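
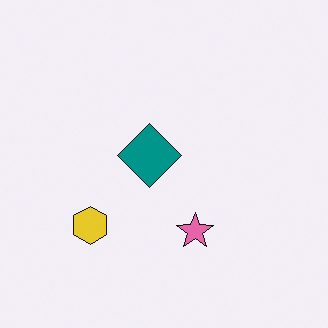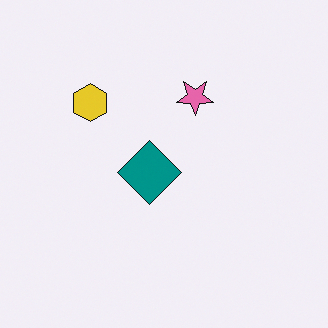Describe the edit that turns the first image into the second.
The image was flipped vertically (top ↔ bottom).

The pink star is in the bottom of the first image and the top of the second — shapes on opposite sides of the horizontal midline have swapped in a mirror flip.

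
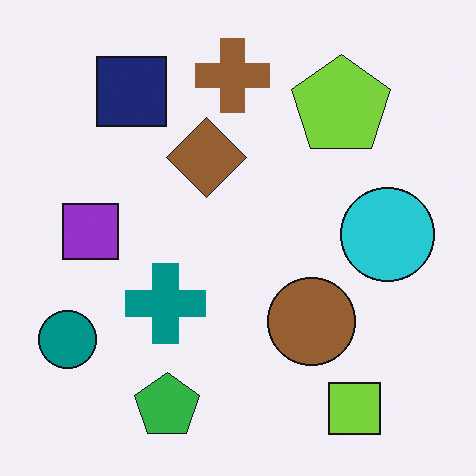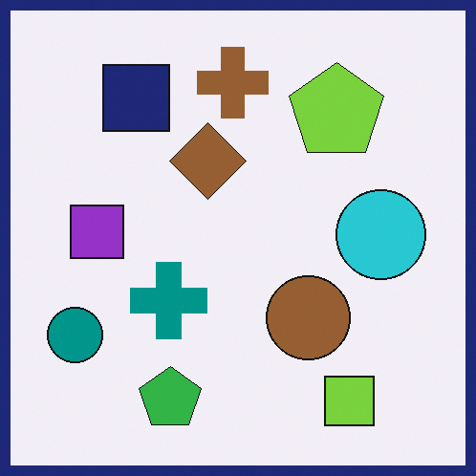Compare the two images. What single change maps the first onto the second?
It was framed with a navy border.

A solid navy frame runs around the edge of the second image, with the content slightly shrunk inside it.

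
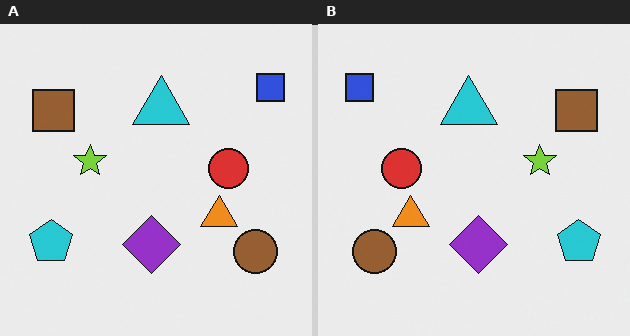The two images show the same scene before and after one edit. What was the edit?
This is the original image flipped horizontally (left ↔ right).

The blue square is in the top-right of the left (A) image and the top-left of the right (B) — shapes on opposite sides of the vertical midline have swapped in a mirror flip.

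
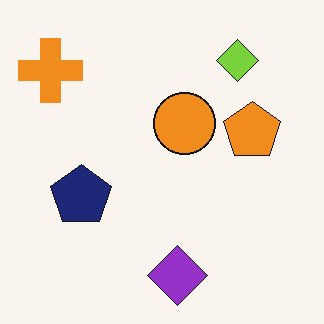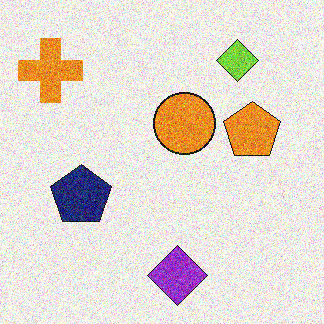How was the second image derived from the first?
It was degraded with strong gaussian noise.

Random speckle covers the whole image, including the flat background.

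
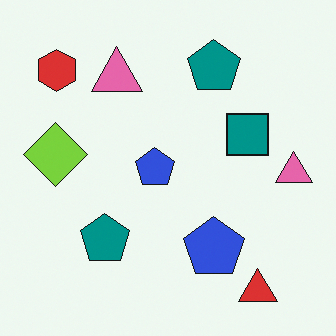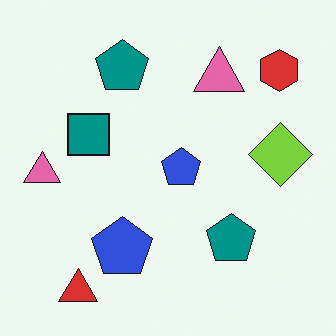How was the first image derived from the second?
This is the original image flipped horizontally (left ↔ right).

The lime diamond is in the right of the second image and the left of the first — shapes on opposite sides of the vertical midline have swapped in a mirror flip.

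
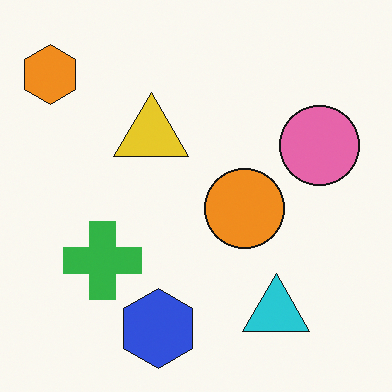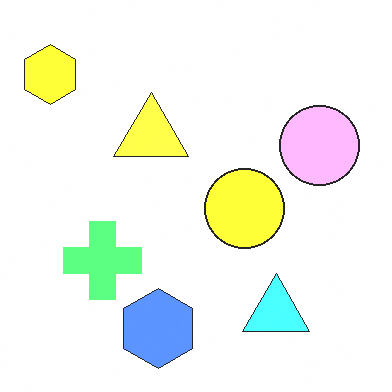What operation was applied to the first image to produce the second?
This is the original image substantially brightened.

Every pixel — background and shapes alike — is uniformly brightened.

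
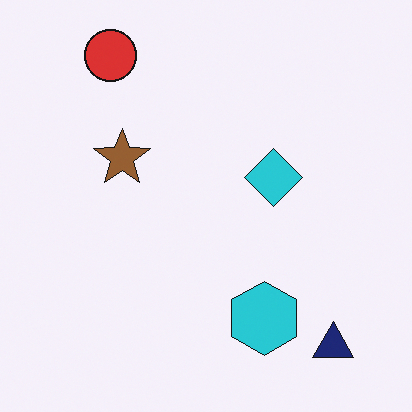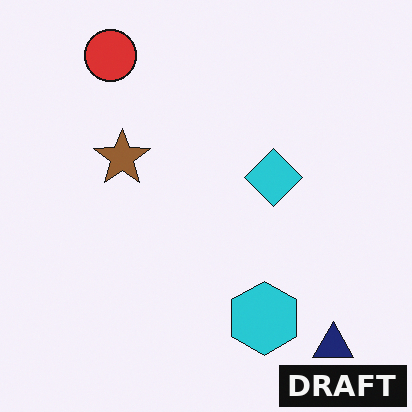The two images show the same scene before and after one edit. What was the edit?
The image was watermarked with the text "DRAFT" in the lower-right corner.

A dark label reading "DRAFT" appears in the lower-right corner.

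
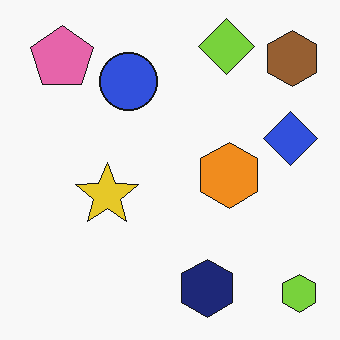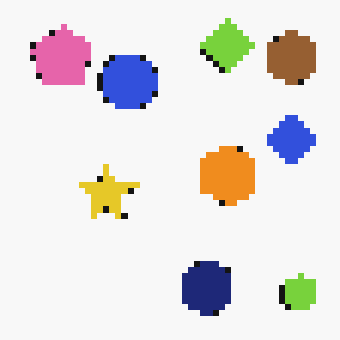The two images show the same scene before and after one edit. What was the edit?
The transformation is: moderately pixelated.

Shapes are reduced to large square blocks; fine edges and outlines are lost — a downscale-then-upscale (mosaic) effect.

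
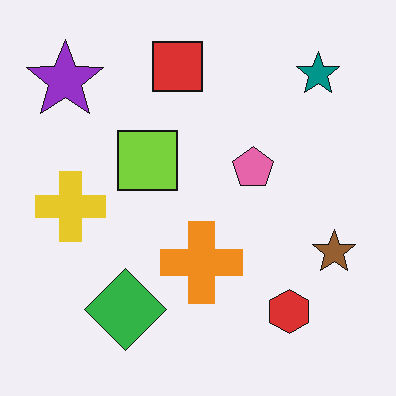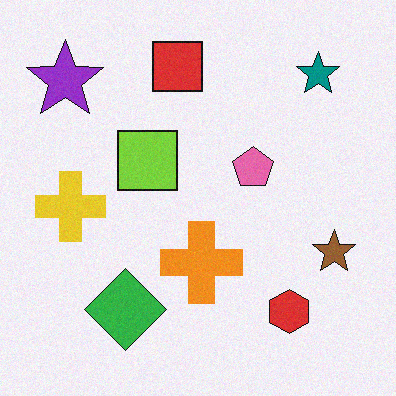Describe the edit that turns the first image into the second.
The image was degraded with a light layer of grain.

Random speckle covers the whole image, including the flat background.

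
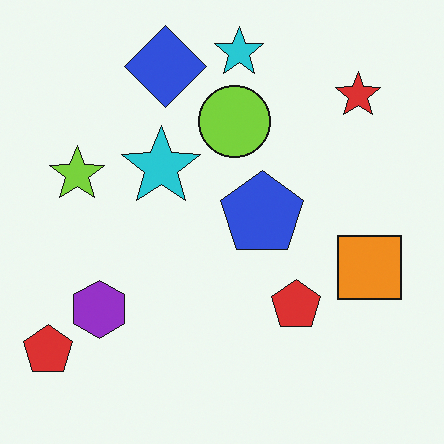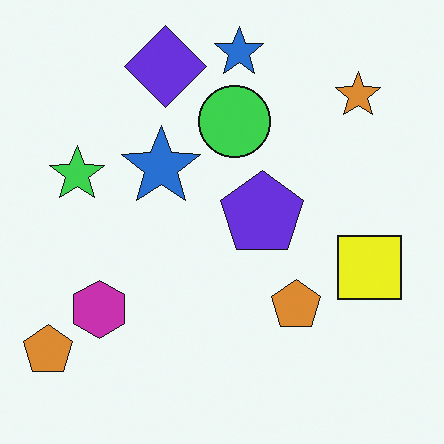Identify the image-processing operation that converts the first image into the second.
The transformation is: hue-shifted by a small amount.

Every shape's color has rotated by the same amount around the hue wheel — a uniform hue shift.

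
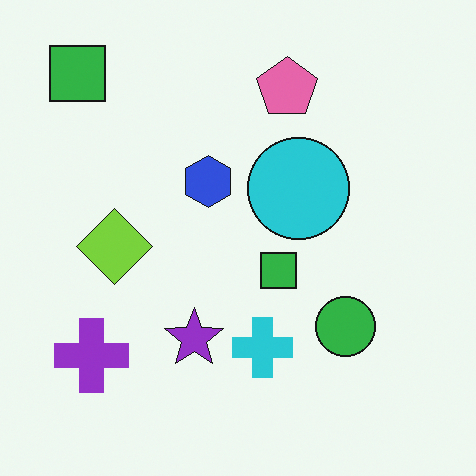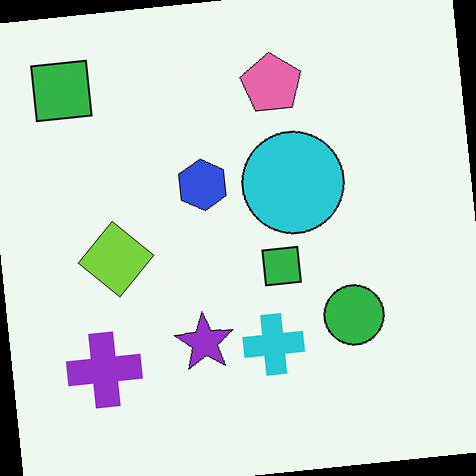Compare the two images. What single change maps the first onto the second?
It was rotated counter-clockwise by a few degrees.

Every shape is tilted by the same angle and the image corners show triangular fill wedges — a whole-image rotation by a non-right angle.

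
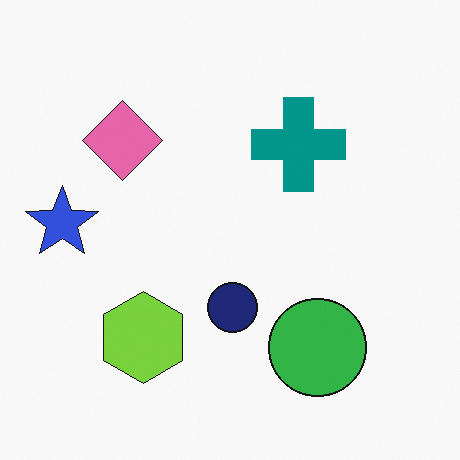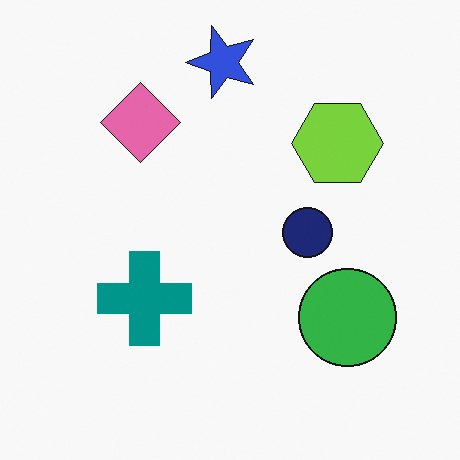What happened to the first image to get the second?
The second image is the first transposed (reflected across the top-left ↔ bottom-right diagonal).

Shapes have swapped their row and column positions — what was in the top-right is now in the bottom-left — a diagonal reflection.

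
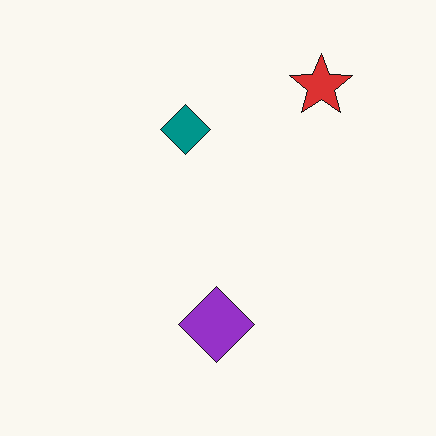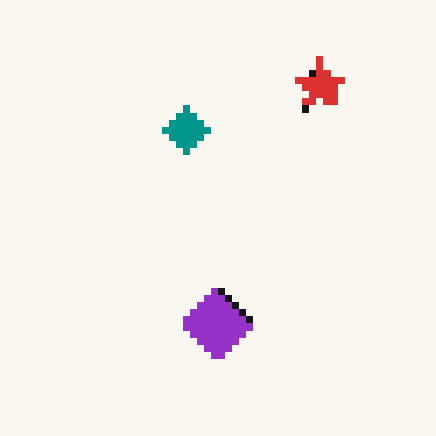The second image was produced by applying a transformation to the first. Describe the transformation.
The transformation is: pixelated into visible square blocks.

Shapes are reduced to large square blocks; fine edges and outlines are lost — a downscale-then-upscale (mosaic) effect.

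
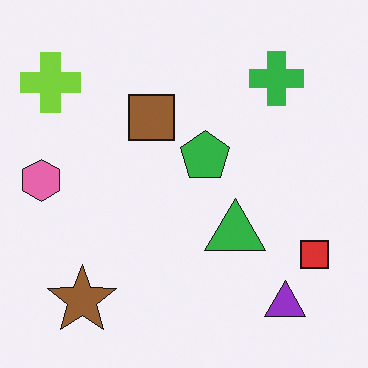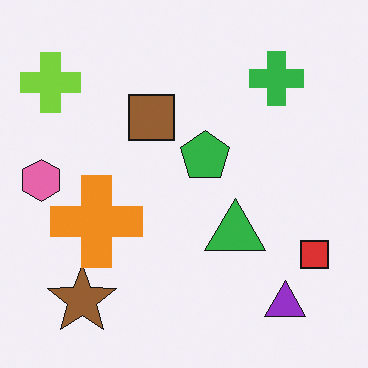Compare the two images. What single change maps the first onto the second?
The transformation is: overlaid with an additional orange cross.

An orange cross appears in the second image that is absent from the first.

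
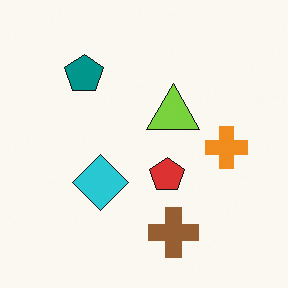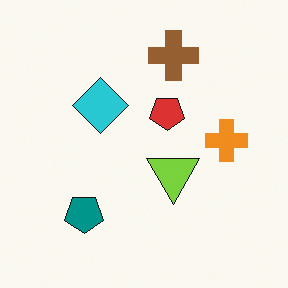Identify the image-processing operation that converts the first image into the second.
This is the original image flipped vertically (top ↔ bottom).

The brown cross is in the bottom of the first image and the top of the second — shapes on opposite sides of the horizontal midline have swapped in a mirror flip.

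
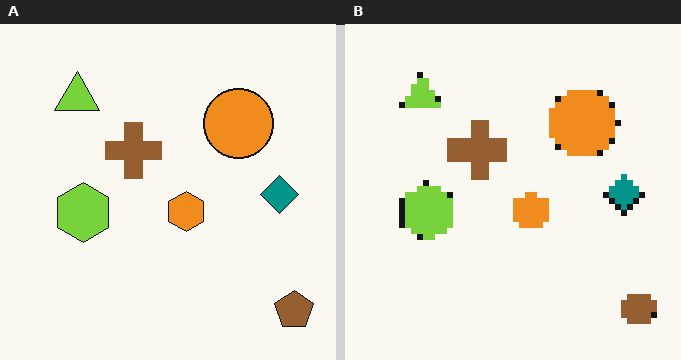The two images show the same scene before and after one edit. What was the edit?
The transformation is: pixelated into visible square blocks.

Shapes are reduced to large square blocks; fine edges and outlines are lost — a downscale-then-upscale (mosaic) effect.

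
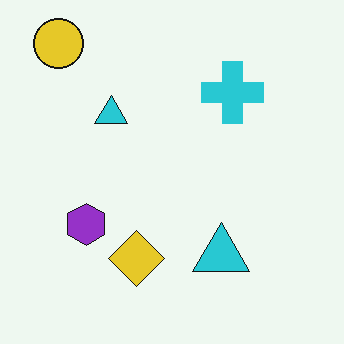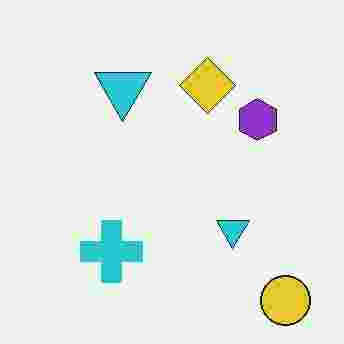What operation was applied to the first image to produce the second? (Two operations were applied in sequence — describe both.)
The second image is the first heavily JPEG-compressed with obvious blocking artifacts, then rotated 180°.

Blocky 8×8 compression artifacts appear around shape edges and the flat background shows ringing — characteristic JPEG degradation. The yellow circle sits in the top-left of the first image and the bottom-right of the second — consistent with a whole-image 180° rotation.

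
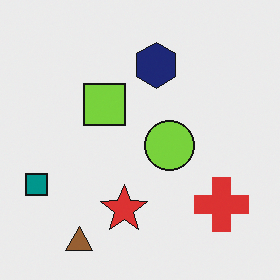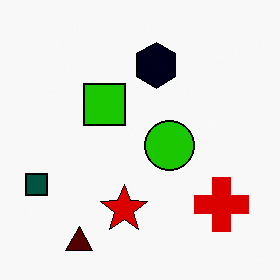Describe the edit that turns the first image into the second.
This is the original image given much higher contrast.

Tones are pushed away from mid-grey across the whole image — a global contrast change.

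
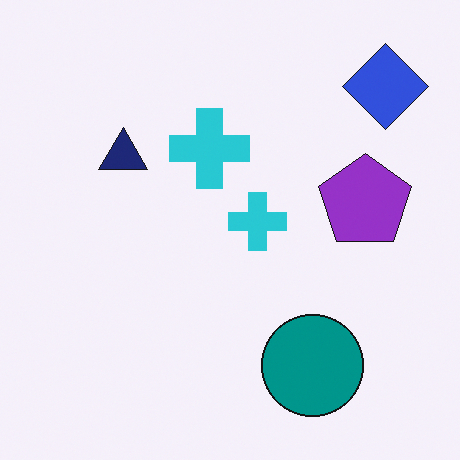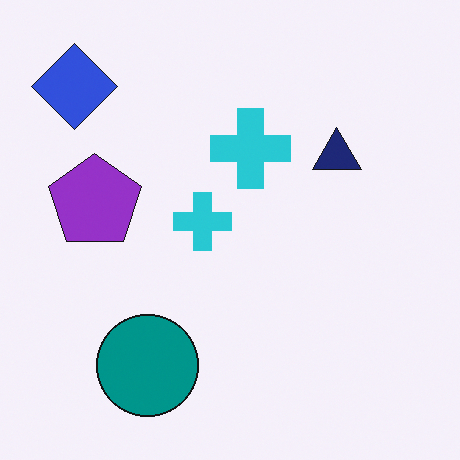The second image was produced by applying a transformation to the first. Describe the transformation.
It was flipped horizontally (left ↔ right).

The blue diamond is in the top-right of the first image and the top-left of the second — shapes on opposite sides of the vertical midline have swapped in a mirror flip.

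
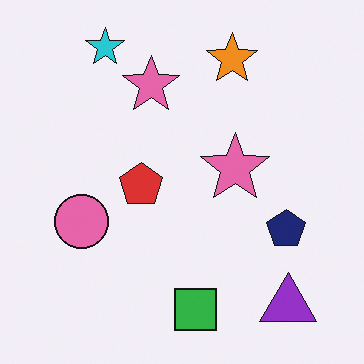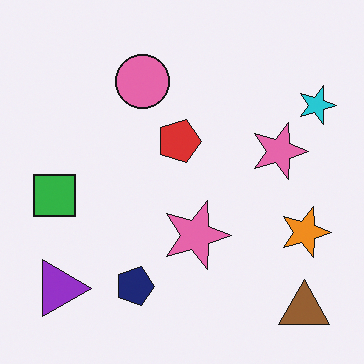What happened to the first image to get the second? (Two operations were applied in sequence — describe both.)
The transformation is: rotated 90° clockwise, then overlaid with an additional brown triangle.

The purple triangle sits in the bottom-right of the first image and the bottom-left of the second — consistent with a whole-image 90° clockwise rotation. A brown triangle appears in the second image that is absent from the first.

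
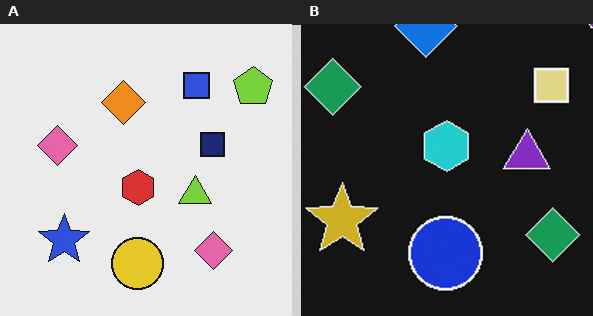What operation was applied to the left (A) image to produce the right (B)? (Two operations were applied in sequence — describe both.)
It was color-inverted (negative), then cropped slightly and scaled back up.

The light background has become dark and every shape's color is its complement — a photographic negative. The visible shapes are larger and the field of view is narrower; shapes near the original edges may be partly or wholly outside the frame — a crop-and-rescale.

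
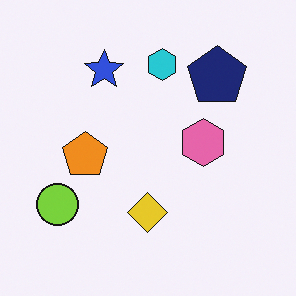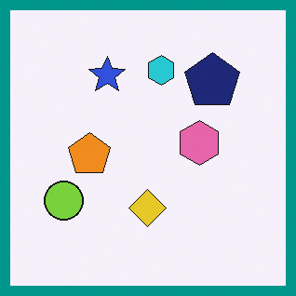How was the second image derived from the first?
The second image is the first framed with a teal border.

A solid teal frame runs around the edge of the second image, with the content slightly shrunk inside it.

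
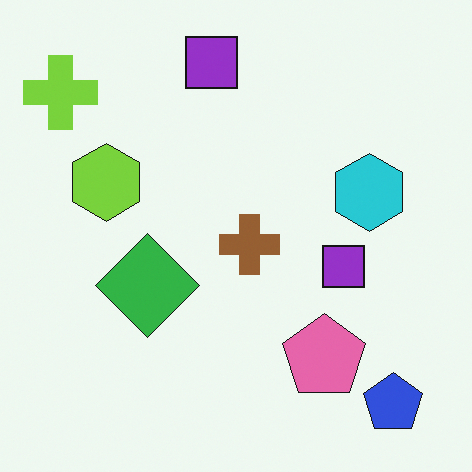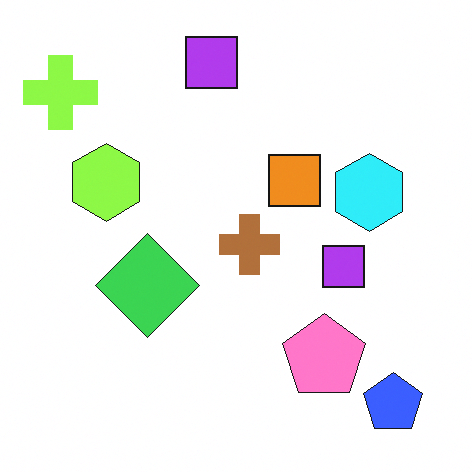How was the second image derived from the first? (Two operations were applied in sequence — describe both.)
It was slightly brightened, then overlaid with an additional orange square.

Every pixel — background and shapes alike — is uniformly brightened. An orange square appears in the second image that is absent from the first.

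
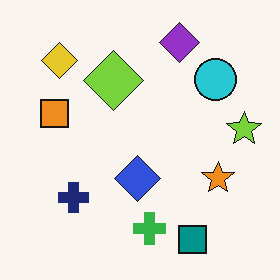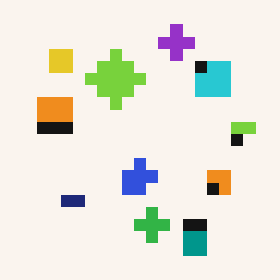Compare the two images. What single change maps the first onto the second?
The transformation is: coarsely pixelated.

Shapes are reduced to large square blocks; fine edges and outlines are lost — a downscale-then-upscale (mosaic) effect.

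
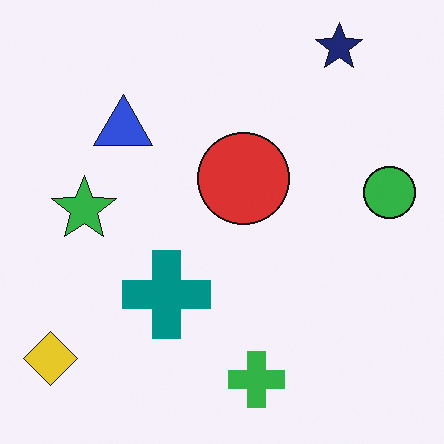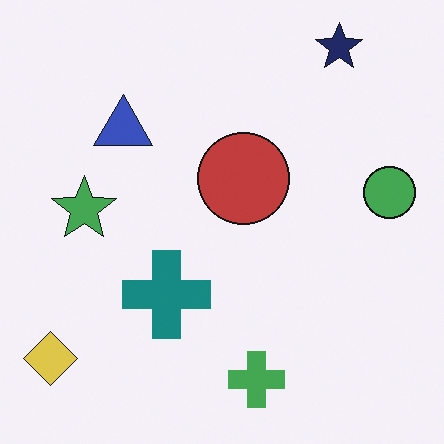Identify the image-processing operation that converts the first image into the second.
Slightly desaturated.

All colors are more muted and greyish — a global saturation change.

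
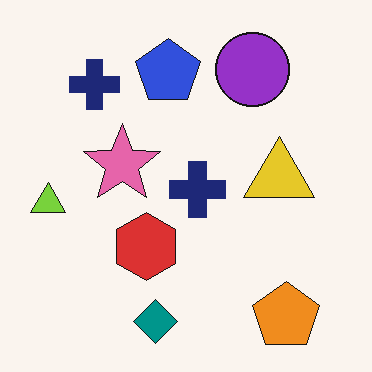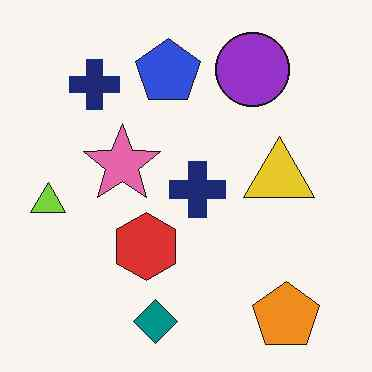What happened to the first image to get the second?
Given moderate JPEG compression.

Blocky 8×8 compression artifacts appear around shape edges and the flat background shows ringing — characteristic JPEG degradation.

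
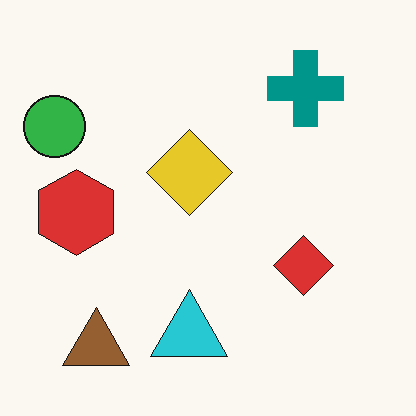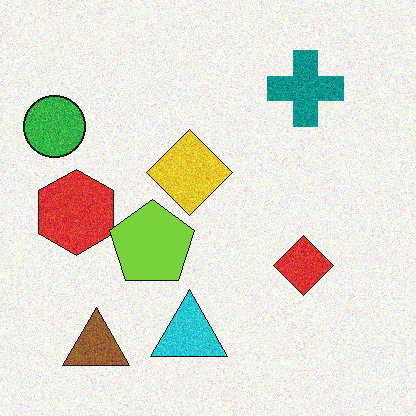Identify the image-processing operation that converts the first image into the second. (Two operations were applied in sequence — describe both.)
The image was degraded with visible gaussian noise, then overlaid with an additional lime pentagon.

Random speckle covers the whole image, including the flat background. A lime pentagon appears in the second image that is absent from the first.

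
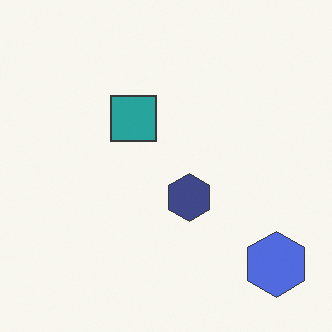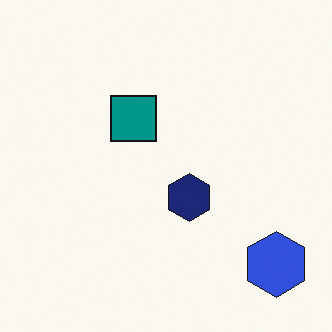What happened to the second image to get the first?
The transformation is: given slightly reduced contrast.

Tones are pushed toward mid-grey across the whole image — a global contrast change.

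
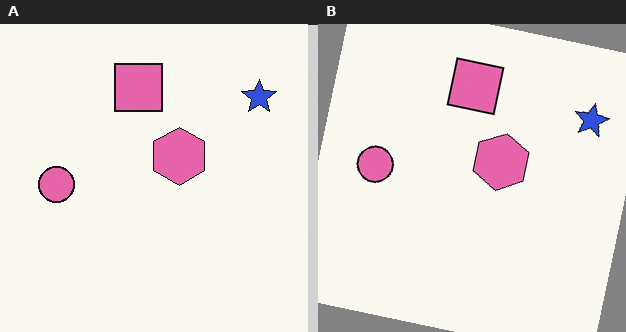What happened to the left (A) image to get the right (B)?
The transformation is: rotated clockwise by a few degrees.

Every shape is tilted by the same angle and the image corners show triangular fill wedges — a whole-image rotation by a non-right angle.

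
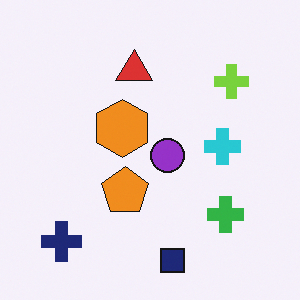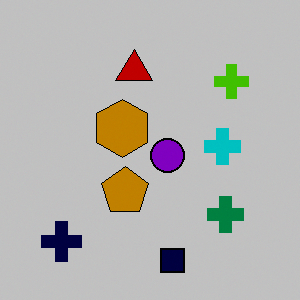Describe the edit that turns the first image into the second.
This is the original image heavily posterized to just a handful of flat colors.

Each flat color has snapped to a coarser quantized level — most visibly, the near-white background has dropped to a flat grey.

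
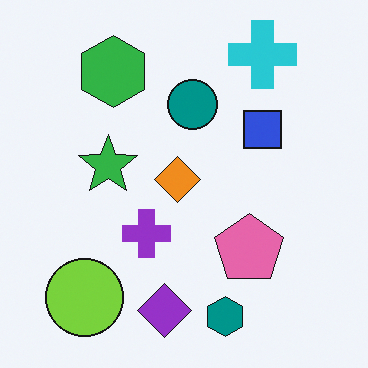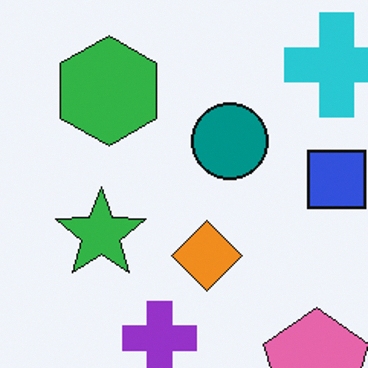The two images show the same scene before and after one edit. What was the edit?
It was cropped slightly and scaled back up.

The visible shapes are larger and the field of view is narrower; shapes near the original edges may be partly or wholly outside the frame — a crop-and-rescale.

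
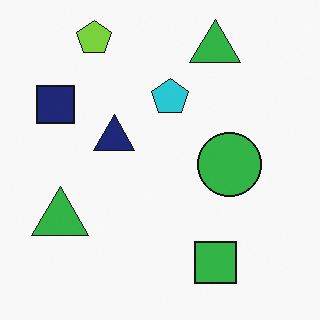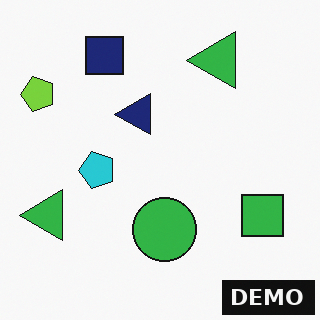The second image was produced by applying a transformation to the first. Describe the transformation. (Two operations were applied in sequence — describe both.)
The transformation is: transposed (reflected across the top-left ↔ bottom-right diagonal), then watermarked with the text "DEMO" in the lower-right corner.

Shapes have swapped their row and column positions — what was in the top-right is now in the bottom-left — a diagonal reflection. A dark label reading "DEMO" appears in the lower-right corner.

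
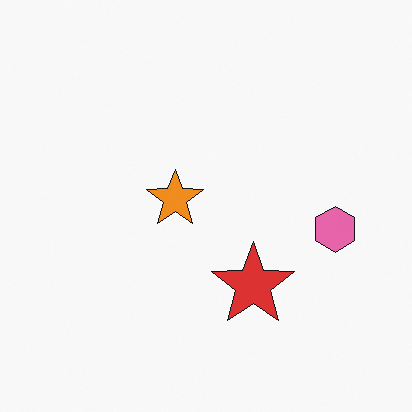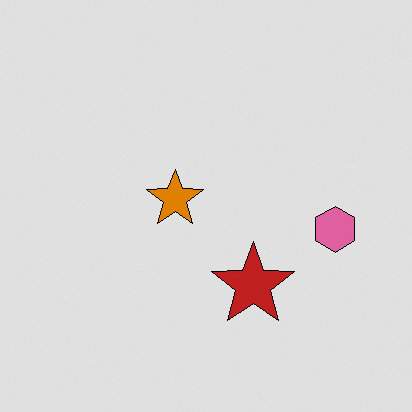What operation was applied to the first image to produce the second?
The image was moderately posterized.

Each flat color has snapped to a coarser quantized level — most visibly, the near-white background has dropped to a flat grey.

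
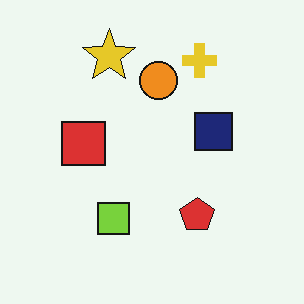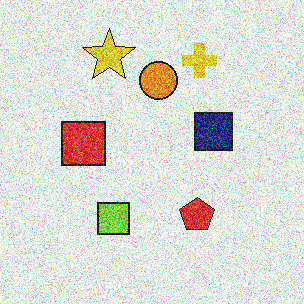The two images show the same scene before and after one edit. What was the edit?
This is the original image degraded with a thick layer of grain.

Random speckle covers the whole image, including the flat background.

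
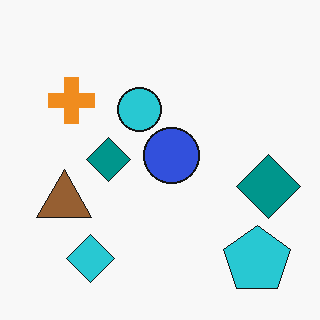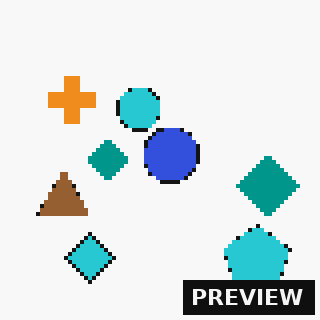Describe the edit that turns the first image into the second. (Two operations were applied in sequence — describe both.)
This is the original image mildly pixelated, then watermarked with the text "PREVIEW" in the lower-right corner.

Shapes are reduced to large square blocks; fine edges and outlines are lost — a downscale-then-upscale (mosaic) effect. A dark label reading "PREVIEW" appears in the lower-right corner.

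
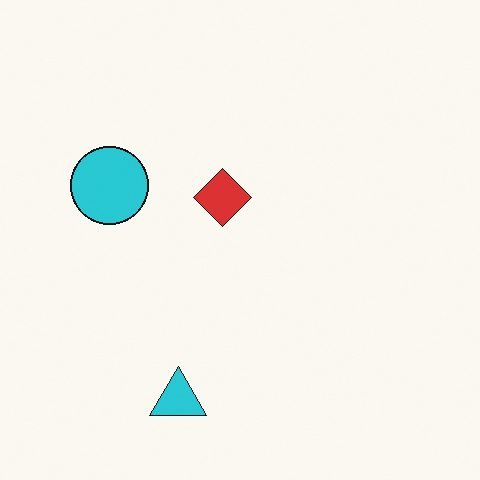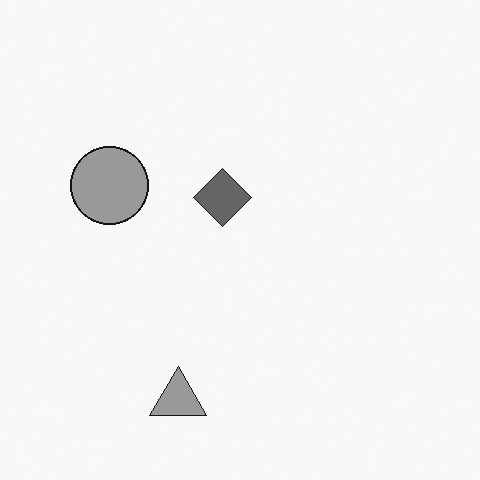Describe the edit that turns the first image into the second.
This is the original image converted to grayscale.

All color is removed — every shape is now a shade of grey.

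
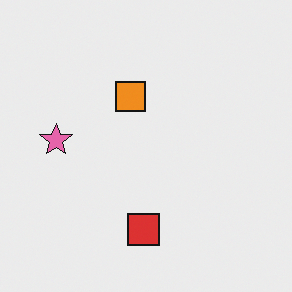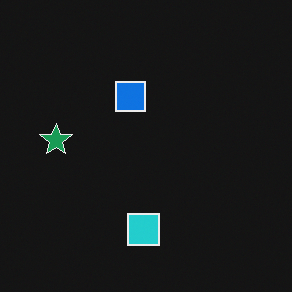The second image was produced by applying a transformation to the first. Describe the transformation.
It was color-inverted (negative).

The light background has become dark and every shape's color is its complement — a photographic negative.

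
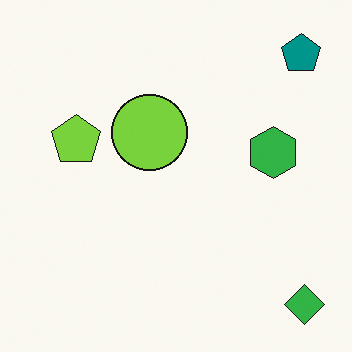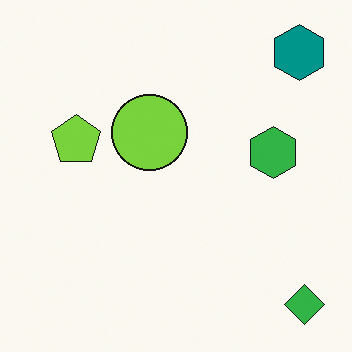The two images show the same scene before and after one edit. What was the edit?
This is the original image overlaid with an additional teal hexagon.

A teal hexagon appears in the second image that is absent from the first.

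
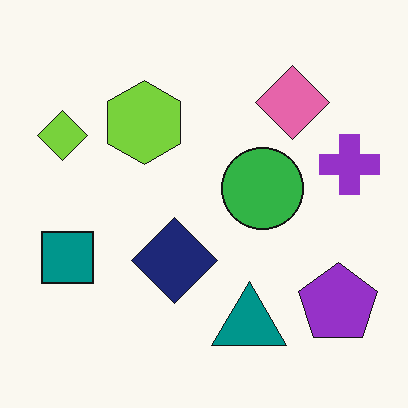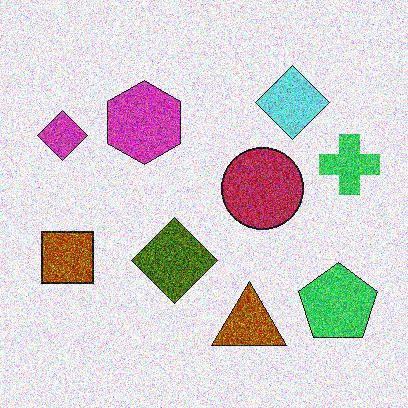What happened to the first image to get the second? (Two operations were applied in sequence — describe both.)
This is the original image degraded with strong gaussian noise, then hue-shifted by a large amount.

Random speckle covers the whole image, including the flat background. Every shape's color has rotated by the same amount around the hue wheel — a uniform hue shift.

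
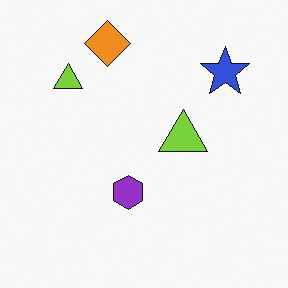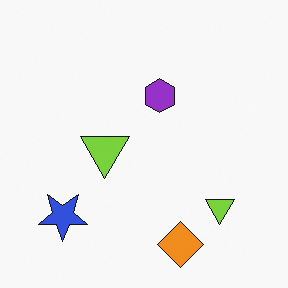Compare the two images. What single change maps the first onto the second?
The second image is the first rotated 180°.

The blue star sits in the top-right of the first image and the bottom-left of the second — consistent with a whole-image 180° rotation.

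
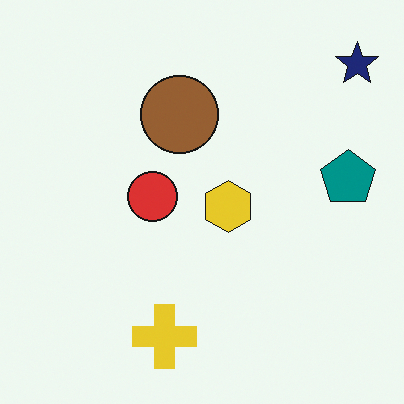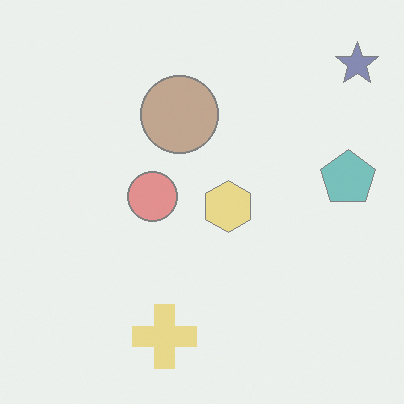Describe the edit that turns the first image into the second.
The second image is the first washed out (contrast reduced).

Tones are pushed toward mid-grey across the whole image — a global contrast change.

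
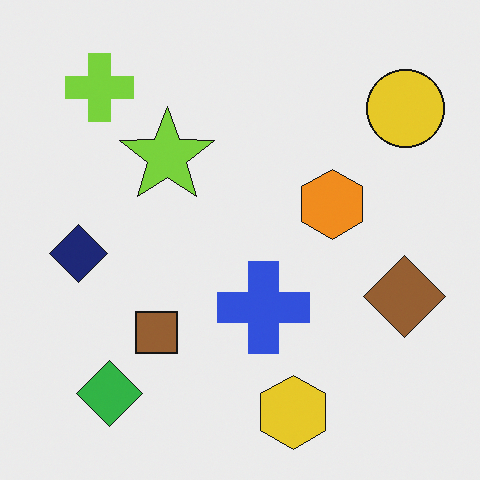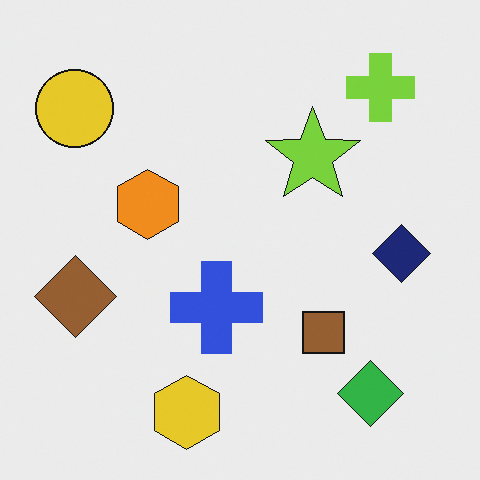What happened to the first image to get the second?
The second image is the first flipped horizontally (left ↔ right).

The yellow circle is in the top-right of the first image and the top-left of the second — shapes on opposite sides of the vertical midline have swapped in a mirror flip.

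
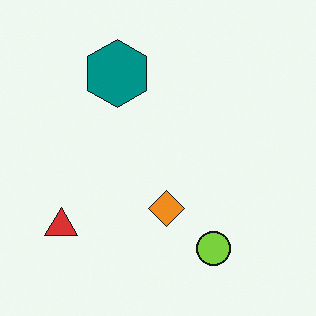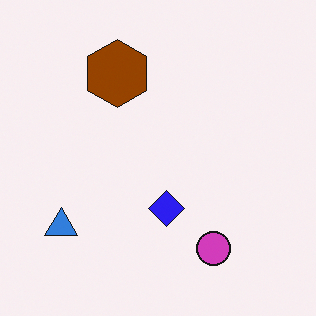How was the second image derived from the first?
This is the original image hue-shifted by a large amount.

Every shape's color has rotated by the same amount around the hue wheel — a uniform hue shift.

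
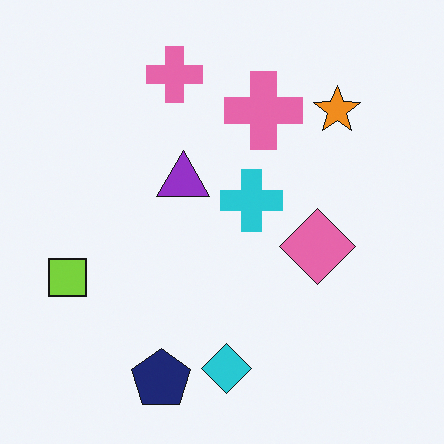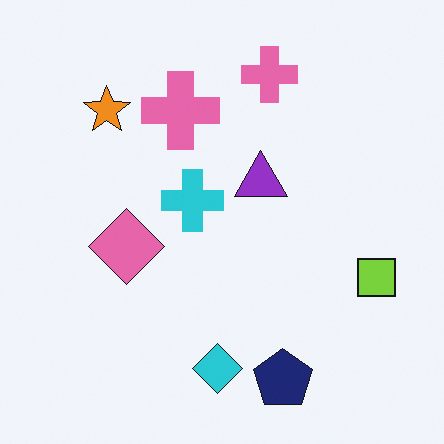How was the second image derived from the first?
The image was flipped horizontally (left ↔ right).

The lime square is in the left of the first image and the right of the second — shapes on opposite sides of the vertical midline have swapped in a mirror flip.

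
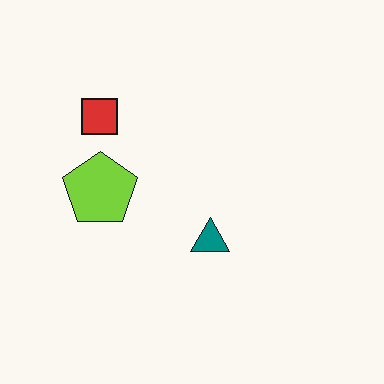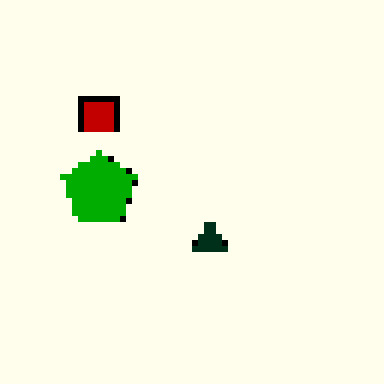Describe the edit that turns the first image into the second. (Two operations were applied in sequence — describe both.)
The second image is the first moderately pixelated, then boosted in contrast.

Shapes are reduced to large square blocks; fine edges and outlines are lost — a downscale-then-upscale (mosaic) effect. Tones are pushed away from mid-grey across the whole image — a global contrast change.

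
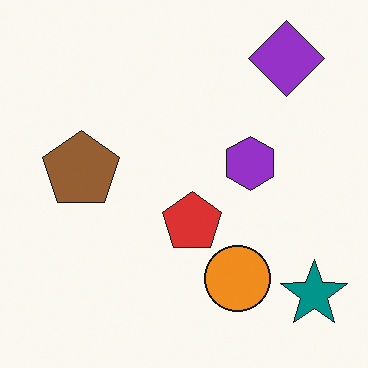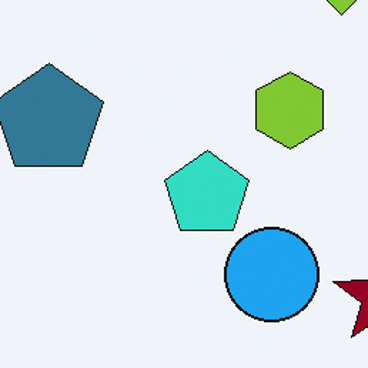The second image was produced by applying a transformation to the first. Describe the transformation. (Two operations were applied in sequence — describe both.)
Hue-shifted through roughly half the color wheel, then cropped to a modestly smaller region and rescaled.

Every shape's color has rotated by the same amount around the hue wheel — a uniform hue shift. The visible shapes are larger and the field of view is narrower; shapes near the original edges may be partly or wholly outside the frame — a crop-and-rescale.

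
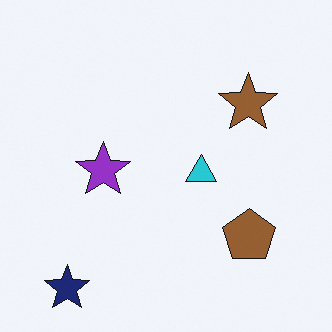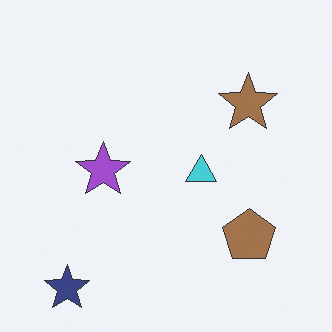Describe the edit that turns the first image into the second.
The transformation is: given slightly reduced contrast.

Tones are pushed toward mid-grey across the whole image — a global contrast change.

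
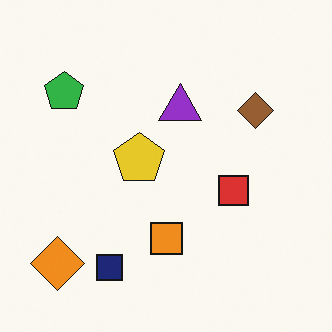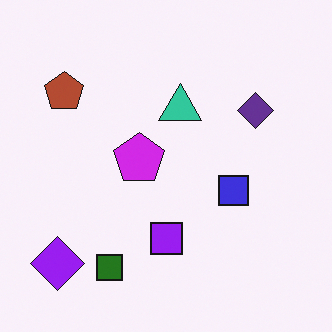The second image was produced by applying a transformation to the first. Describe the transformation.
It was hue-shifted through roughly half the color wheel.

Every shape's color has rotated by the same amount around the hue wheel — a uniform hue shift.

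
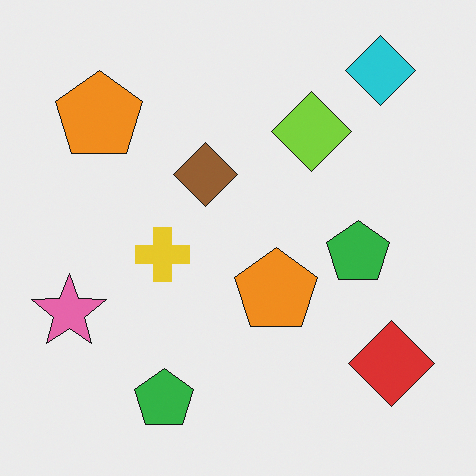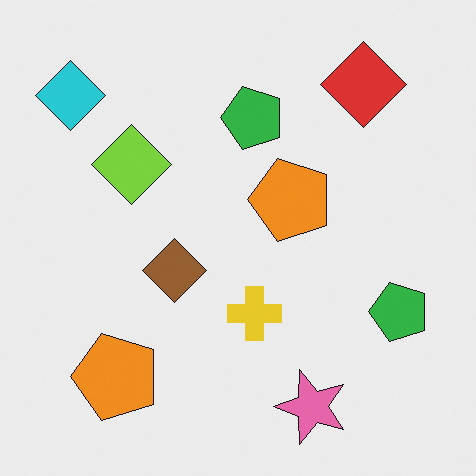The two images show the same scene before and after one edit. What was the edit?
The image was rotated 90° counter-clockwise.

The cyan diamond sits in the top-right of the first image and the top-left of the second — consistent with a whole-image 90° counter-clockwise rotation.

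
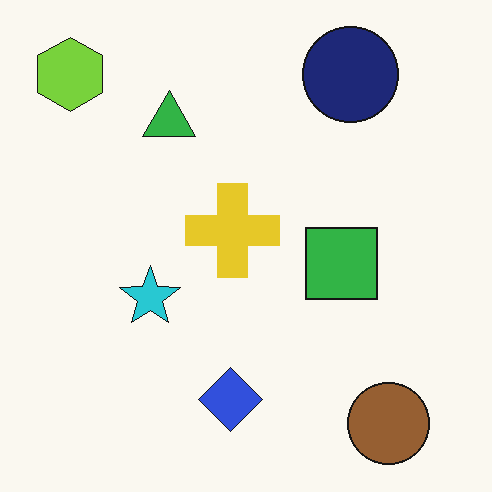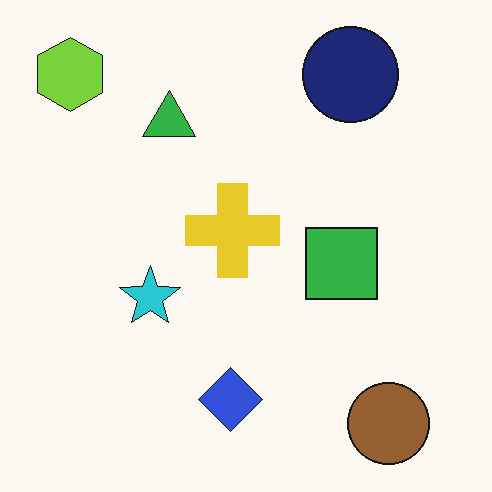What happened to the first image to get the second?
The second image is the first given moderate JPEG compression.

Blocky 8×8 compression artifacts appear around shape edges and the flat background shows ringing — characteristic JPEG degradation.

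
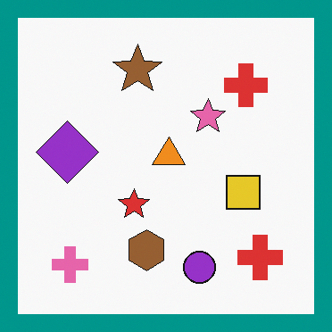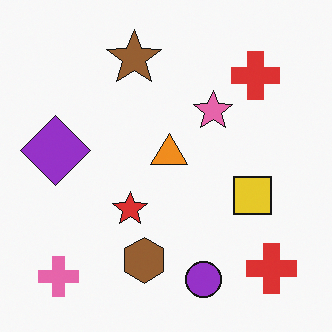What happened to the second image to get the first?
The transformation is: framed with a teal border.

A solid teal frame runs around the edge of the first image, with the content slightly shrunk inside it.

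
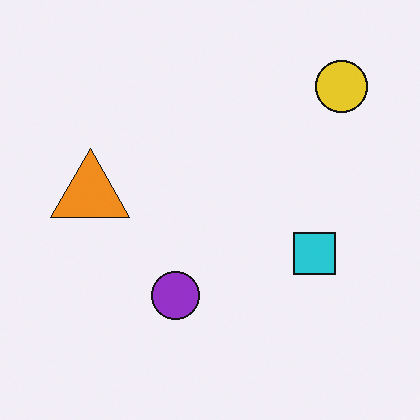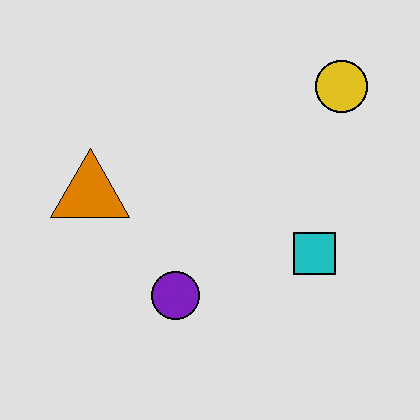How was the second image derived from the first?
The image was posterized to a reduced palette.

Each flat color has snapped to a coarser quantized level — most visibly, the near-white background has dropped to a flat grey.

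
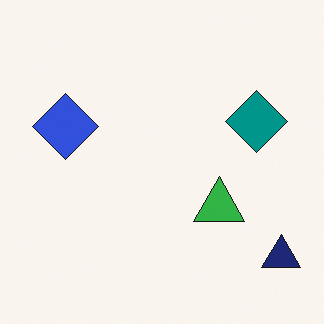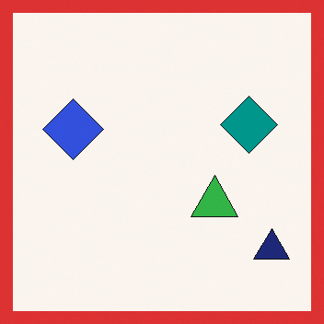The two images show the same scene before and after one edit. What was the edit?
The transformation is: framed with a red border.

A solid red frame runs around the edge of the second image, with the content slightly shrunk inside it.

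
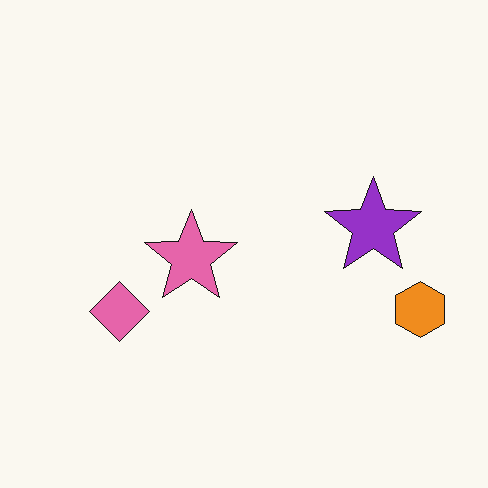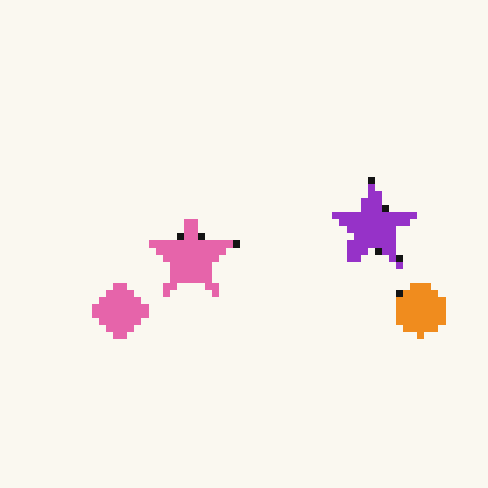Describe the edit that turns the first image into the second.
It was moderately pixelated.

Shapes are reduced to large square blocks; fine edges and outlines are lost — a downscale-then-upscale (mosaic) effect.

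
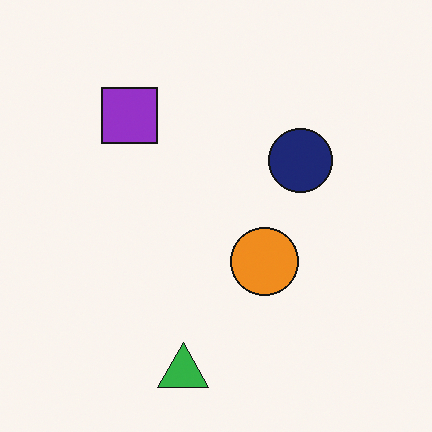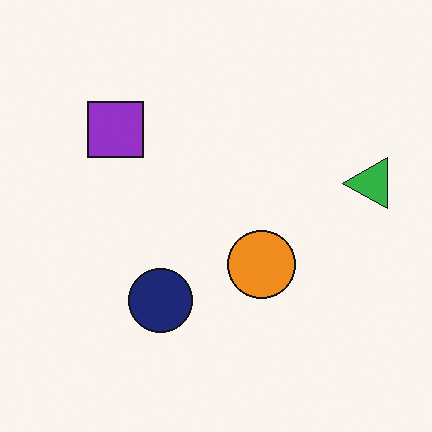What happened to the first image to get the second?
The transformation is: transposed (reflected across the top-left ↔ bottom-right diagonal).

Shapes have swapped their row and column positions — what was in the top-right is now in the bottom-left — a diagonal reflection.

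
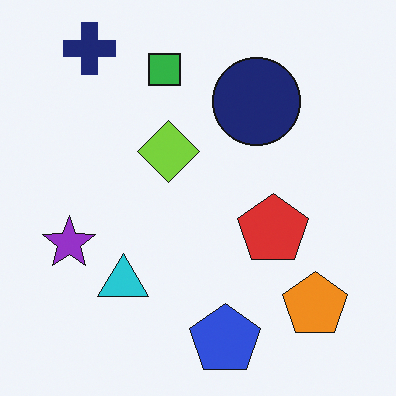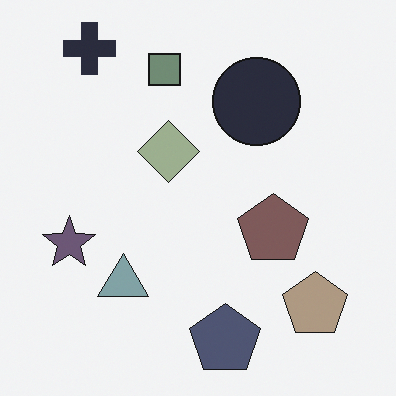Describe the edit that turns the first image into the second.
Made much more muted (saturation change).

All colors are more muted and greyish — a global saturation change.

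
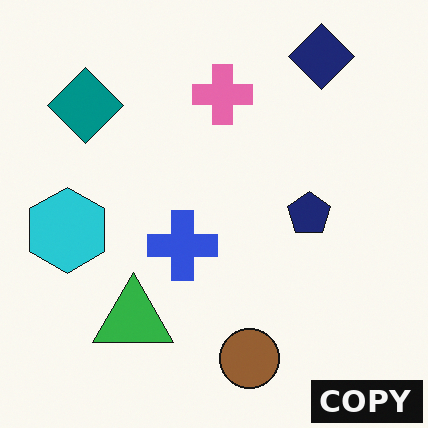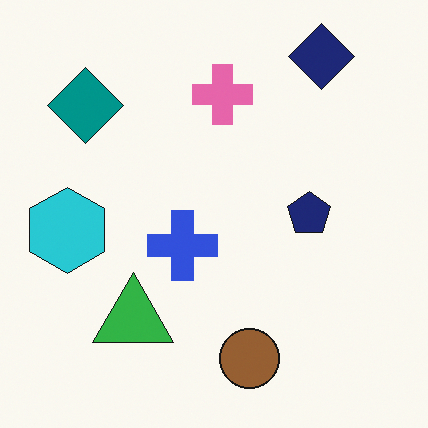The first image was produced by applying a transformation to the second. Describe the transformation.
The first image is the second watermarked with the text "COPY" in the lower-right corner.

A dark label reading "COPY" appears in the lower-right corner.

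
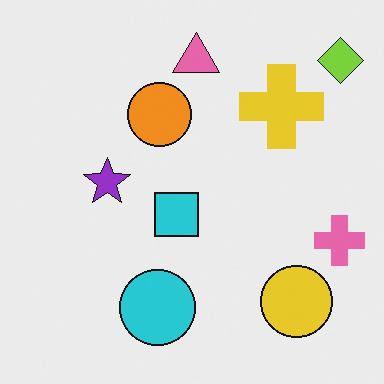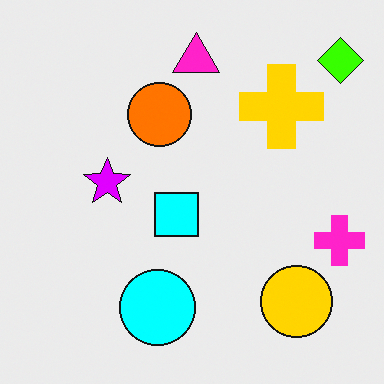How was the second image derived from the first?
This is the original image heavily oversaturated.

All colors are more vivid — a global saturation change.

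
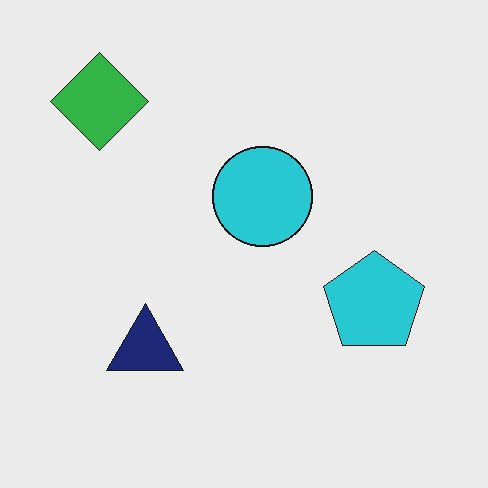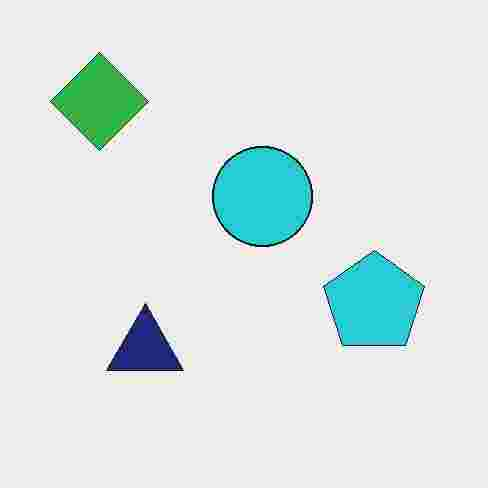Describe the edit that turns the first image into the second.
It was degraded with heavy JPEG compression.

Blocky 8×8 compression artifacts appear around shape edges and the flat background shows ringing — characteristic JPEG degradation.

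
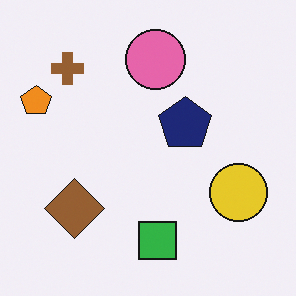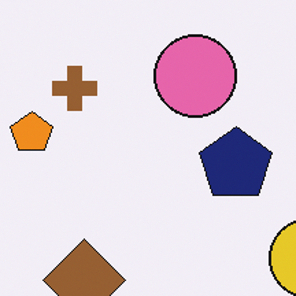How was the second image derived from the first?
The image was cropped slightly and scaled back up.

The visible shapes are larger and the field of view is narrower; shapes near the original edges may be partly or wholly outside the frame — a crop-and-rescale.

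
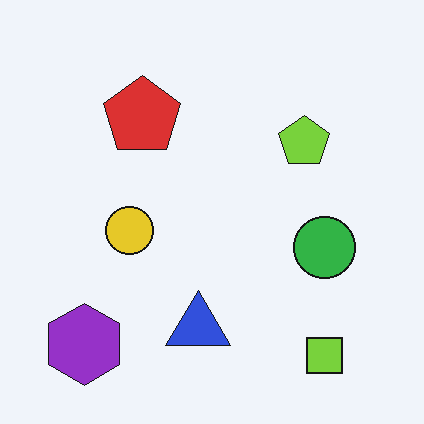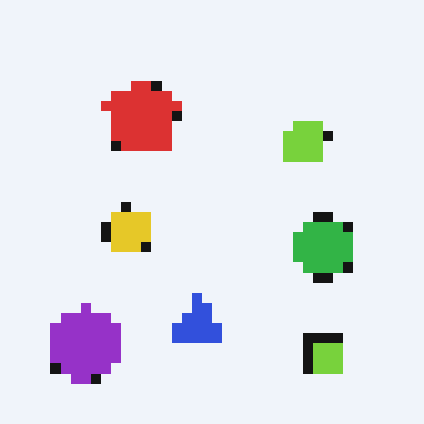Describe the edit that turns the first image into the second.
Heavily pixelated into large blocks.

Shapes are reduced to large square blocks; fine edges and outlines are lost — a downscale-then-upscale (mosaic) effect.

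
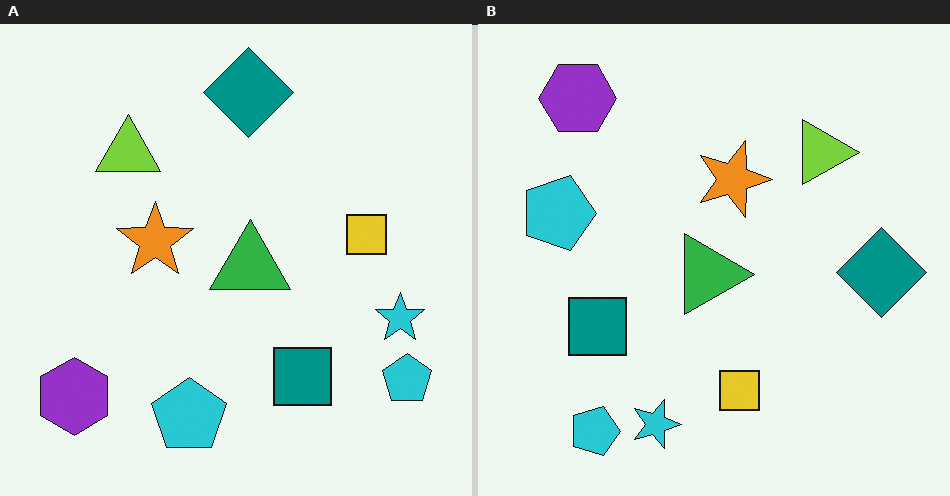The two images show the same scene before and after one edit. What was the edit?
The image was rotated 90° clockwise.

The purple hexagon sits in the bottom-left of the left (A) image and the top-left of the right (B) — consistent with a whole-image 90° clockwise rotation.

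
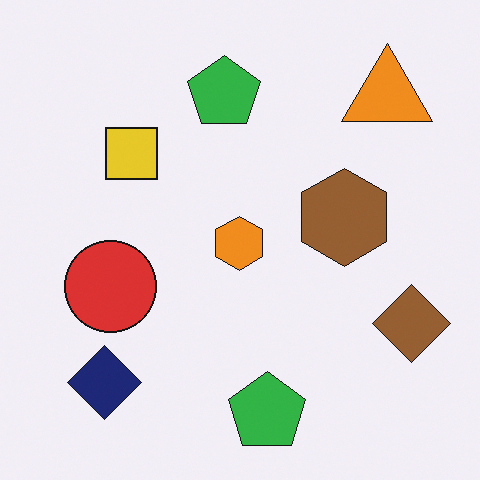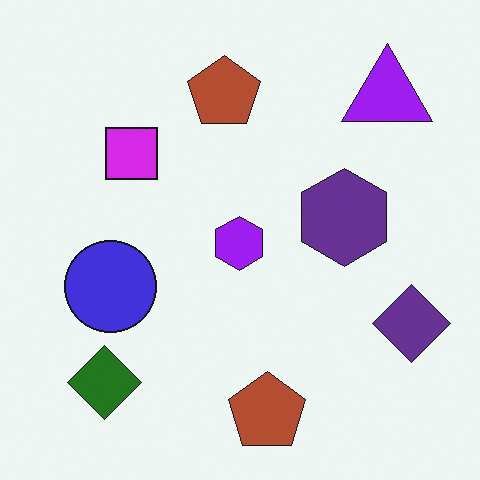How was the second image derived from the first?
The transformation is: hue-shifted through roughly half the color wheel.

Every shape's color has rotated by the same amount around the hue wheel — a uniform hue shift.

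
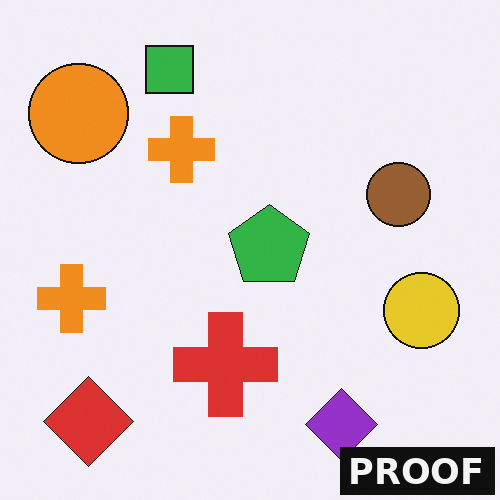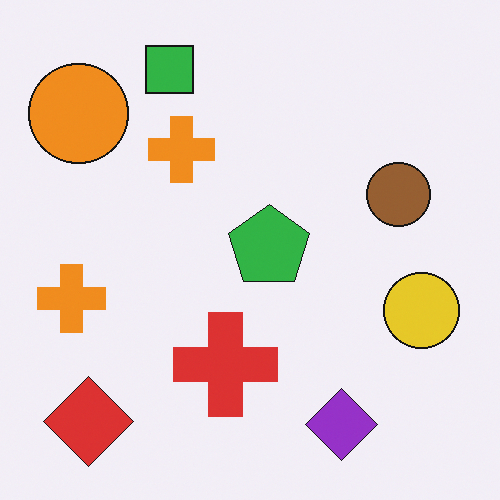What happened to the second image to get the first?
The transformation is: watermarked with the text "PROOF" in the lower-right corner.

A dark label reading "PROOF" appears in the lower-right corner.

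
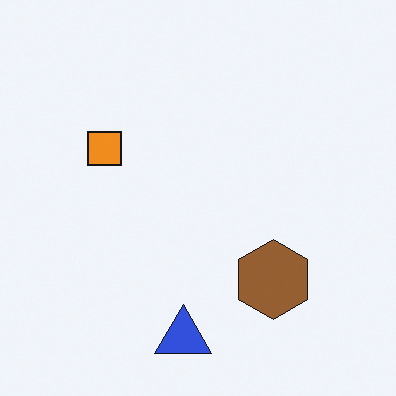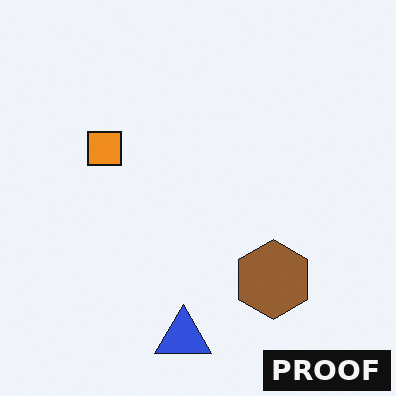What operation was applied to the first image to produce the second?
This is the original image watermarked with the text "PROOF" in the lower-right corner.

A dark label reading "PROOF" appears in the lower-right corner.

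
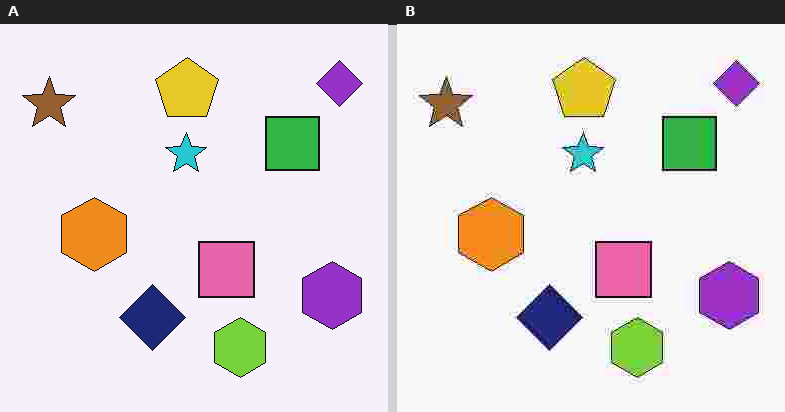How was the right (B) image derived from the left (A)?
This is the original image heavily JPEG-compressed with obvious blocking artifacts.

Blocky 8×8 compression artifacts appear around shape edges and the flat background shows ringing — characteristic JPEG degradation.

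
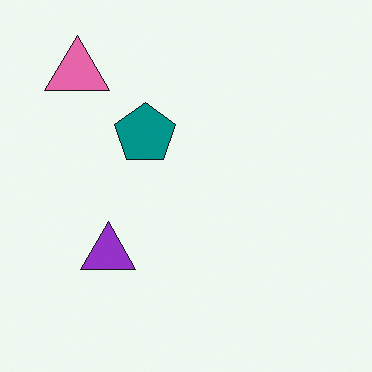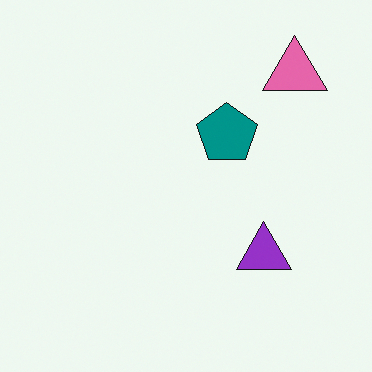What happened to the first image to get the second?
It was flipped horizontally (left ↔ right).

The pink triangle is in the top-left of the first image and the top-right of the second — shapes on opposite sides of the vertical midline have swapped in a mirror flip.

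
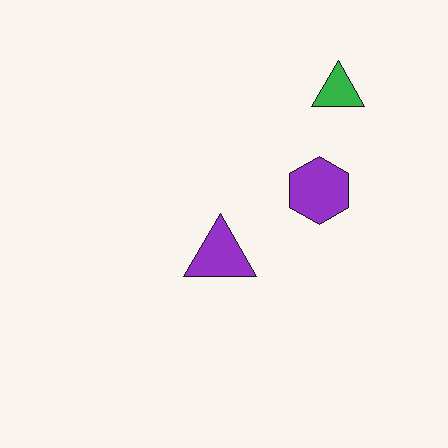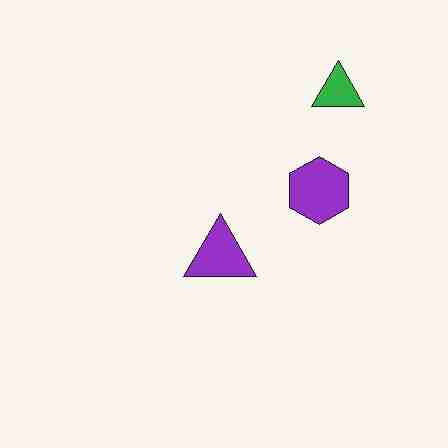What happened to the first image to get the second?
The image was degraded with heavy JPEG compression.

Blocky 8×8 compression artifacts appear around shape edges and the flat background shows ringing — characteristic JPEG degradation.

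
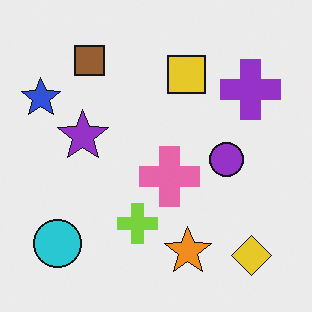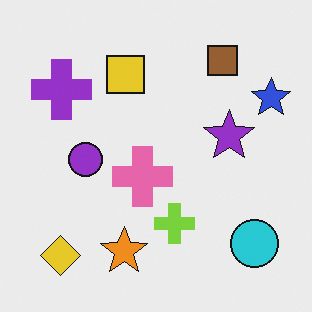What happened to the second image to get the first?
The image was flipped horizontally (left ↔ right).

The blue star is in the top-right of the second image and the top-left of the first — shapes on opposite sides of the vertical midline have swapped in a mirror flip.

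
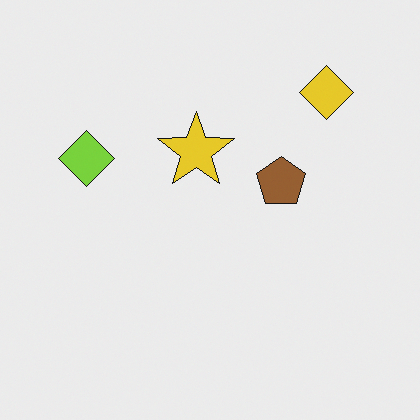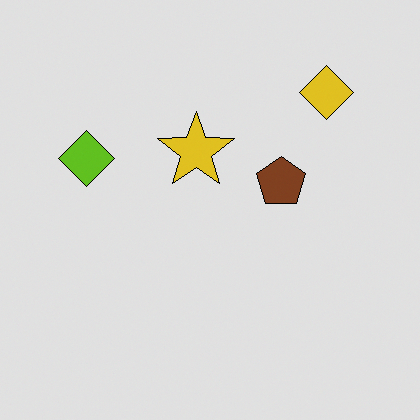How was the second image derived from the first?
The transformation is: moderately posterized.

Each flat color has snapped to a coarser quantized level — most visibly, the near-white background has dropped to a flat grey.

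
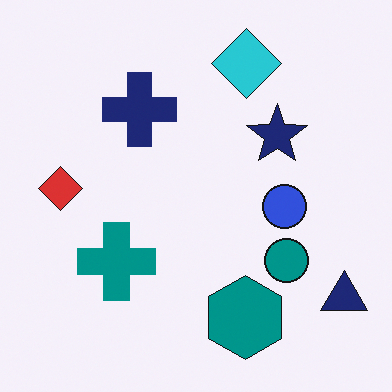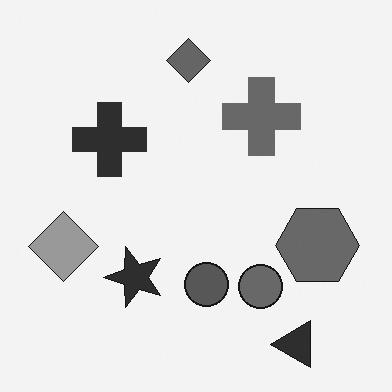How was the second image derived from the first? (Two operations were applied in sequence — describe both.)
This is the original image transposed (reflected across the top-left ↔ bottom-right diagonal), then converted to grayscale.

Shapes have swapped their row and column positions — what was in the top-right is now in the bottom-left — a diagonal reflection. All color is removed — every shape is now a shade of grey.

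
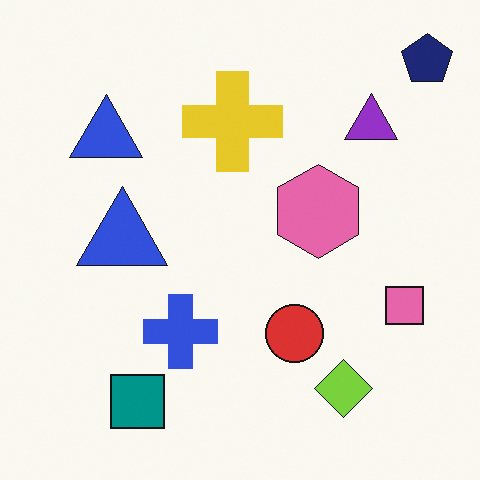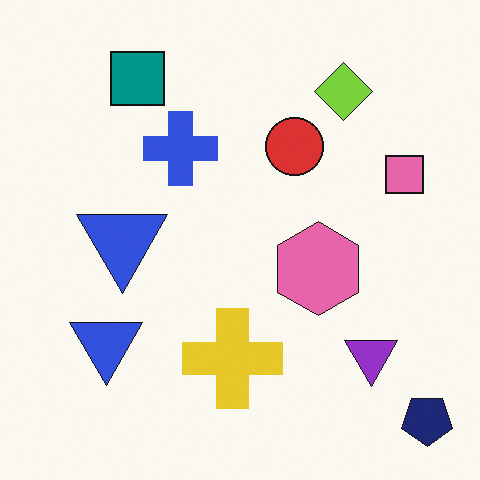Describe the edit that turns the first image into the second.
The second image is the first flipped vertically (top ↔ bottom).

The navy pentagon is in the top-right of the first image and the bottom-right of the second — shapes on opposite sides of the horizontal midline have swapped in a mirror flip.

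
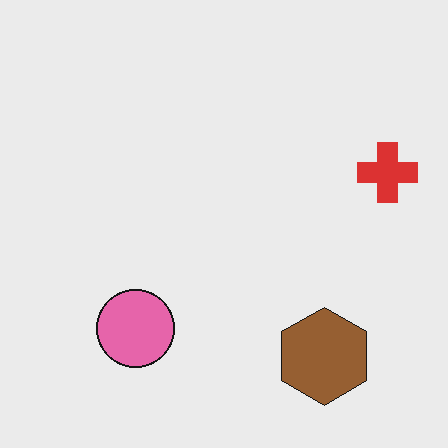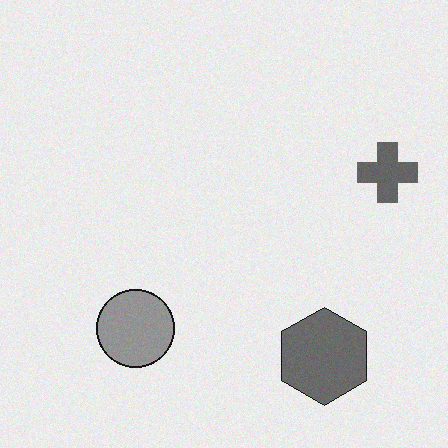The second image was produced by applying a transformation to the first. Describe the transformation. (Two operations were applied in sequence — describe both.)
The transformation is: converted to grayscale, then degraded with a light layer of grain.

All color is removed — every shape is now a shade of grey. Random speckle covers the whole image, including the flat background.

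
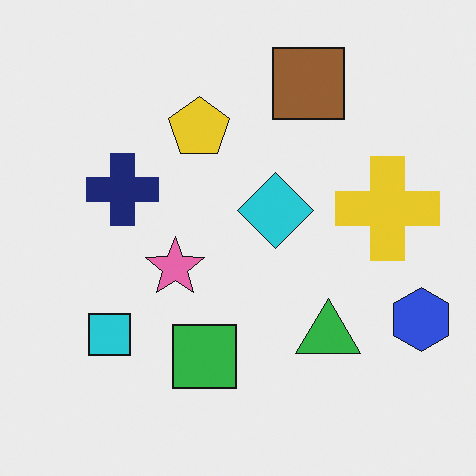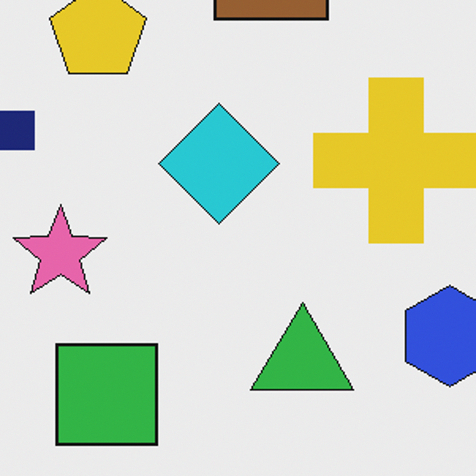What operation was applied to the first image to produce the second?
It was cropped slightly and scaled back up.

The visible shapes are larger and the field of view is narrower; shapes near the original edges may be partly or wholly outside the frame — a crop-and-rescale.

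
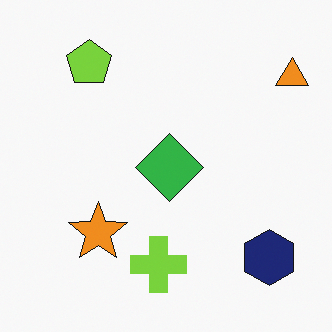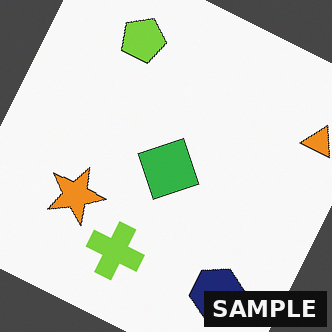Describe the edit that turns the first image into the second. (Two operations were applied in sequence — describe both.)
It was rotated clockwise by a clearly visible amount, then watermarked with the text "SAMPLE" in the lower-right corner.

Every shape is tilted by the same angle and the image corners show triangular fill wedges — a whole-image rotation by a non-right angle. A dark label reading "SAMPLE" appears in the lower-right corner.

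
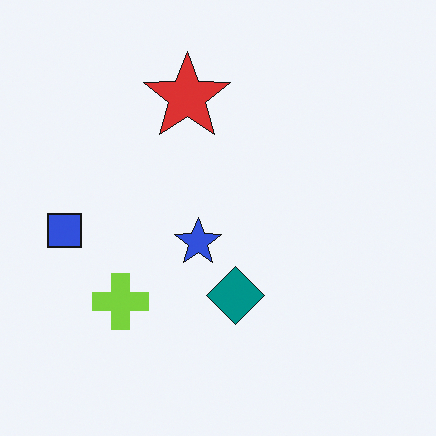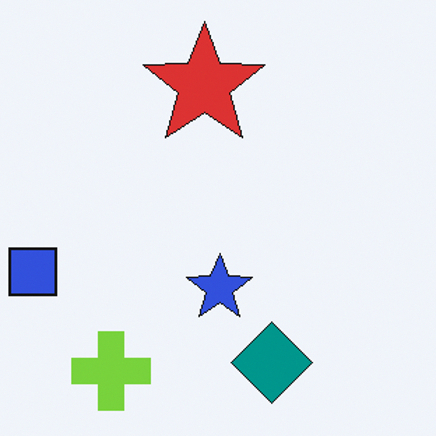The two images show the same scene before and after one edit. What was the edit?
This is the original image cropped slightly and scaled back up.

The visible shapes are larger and the field of view is narrower; shapes near the original edges may be partly or wholly outside the frame — a crop-and-rescale.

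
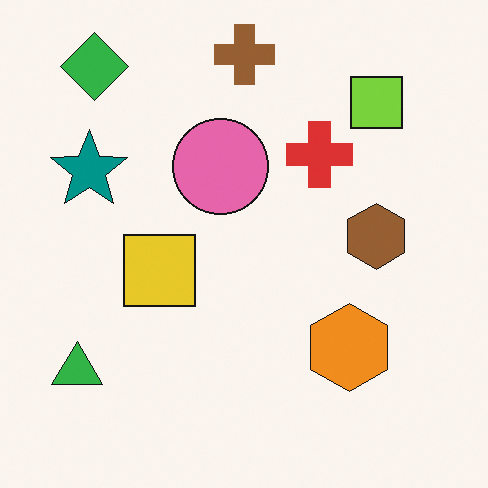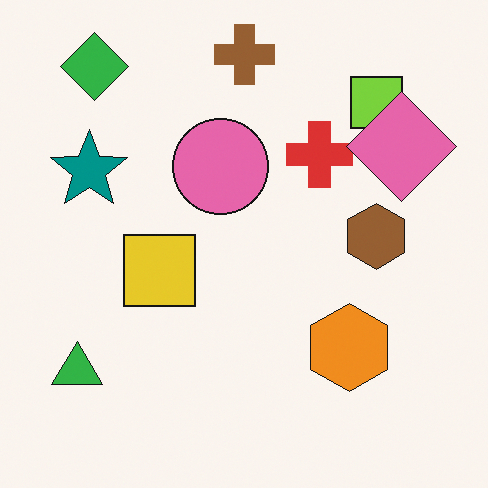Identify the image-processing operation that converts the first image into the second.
The transformation is: overlaid with an additional pink diamond.

A pink diamond appears in the second image that is absent from the first.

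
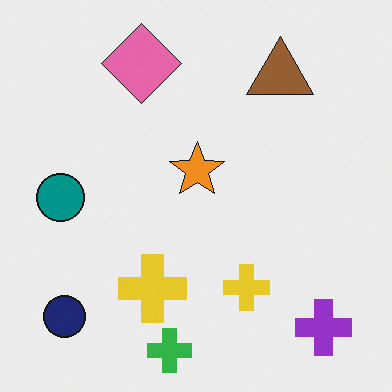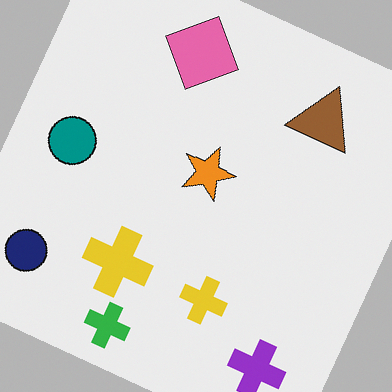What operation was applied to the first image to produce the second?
It was rotated clockwise by a clearly visible amount.

Every shape is tilted by the same angle and the image corners show triangular fill wedges — a whole-image rotation by a non-right angle.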